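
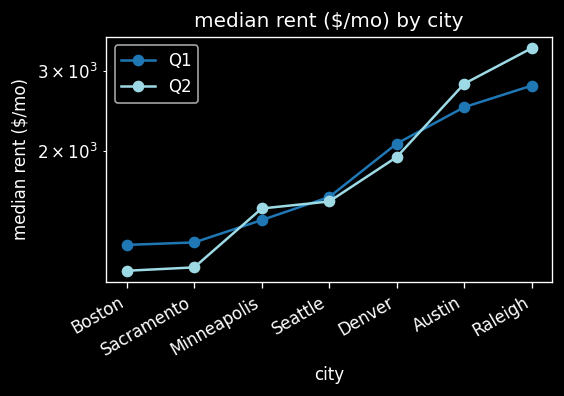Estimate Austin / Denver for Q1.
Austin ≈ 2400, Denver ≈ 2000; 2400/2000 ≈ 1.2.

≈ 1.2×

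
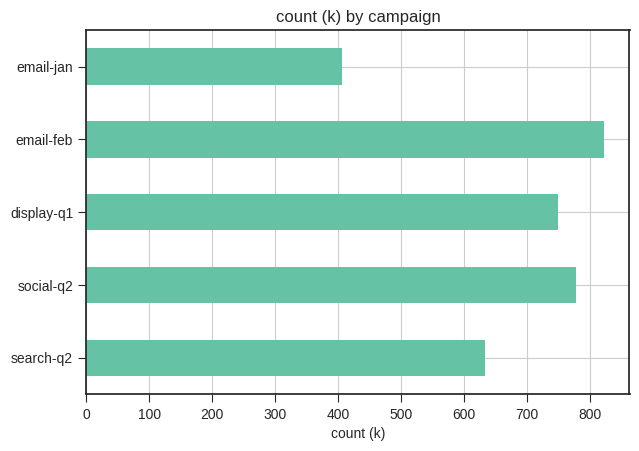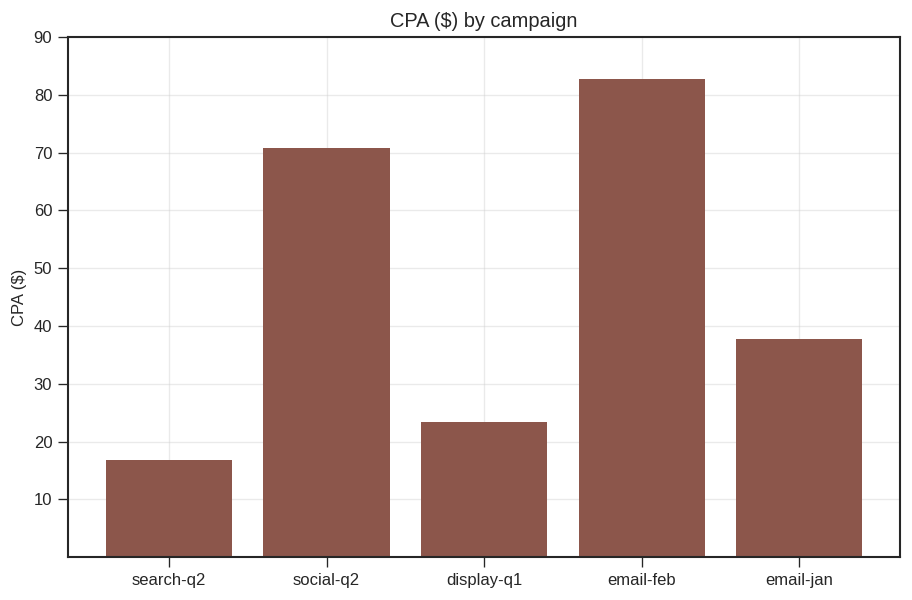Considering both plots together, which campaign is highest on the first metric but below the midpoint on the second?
Chart 2 median CPA ($) ≈ 40; below-median campaigns: search-q2, display-q1. Among those, display-q1 has the highest count (k) (≈ 700).

display-q1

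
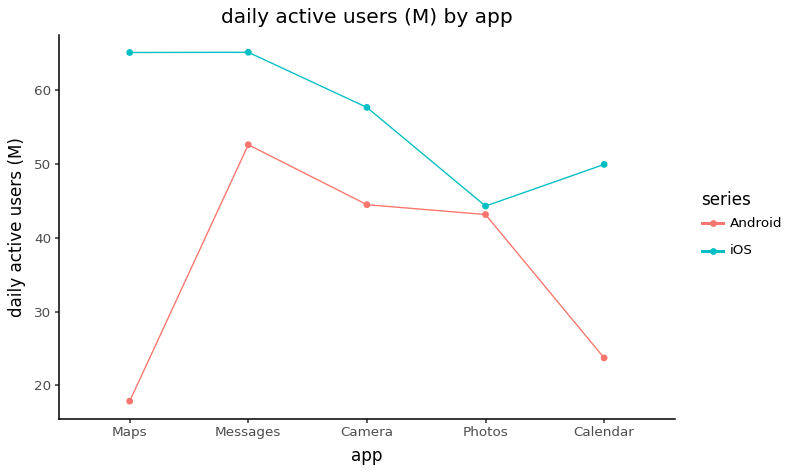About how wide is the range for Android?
≈ 35

Max Messages ≈ 55, min Maps ≈ 20; range ≈ 35.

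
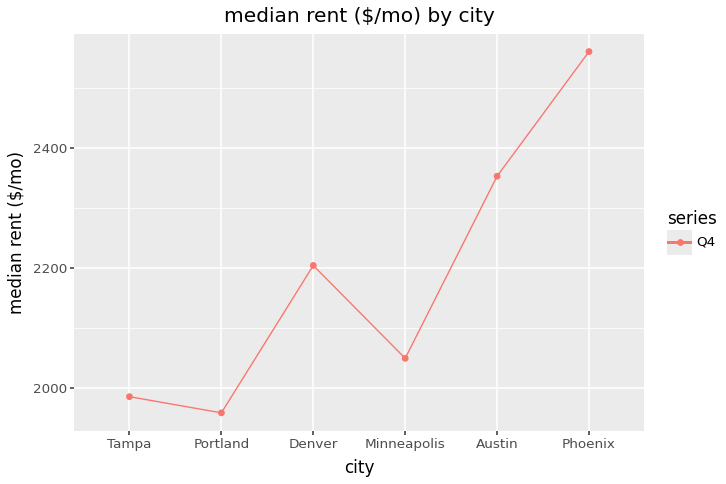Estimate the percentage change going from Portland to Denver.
≈ +10%

Portland ≈ 2000, Denver ≈ 2200; (2200 − 2000) / 2000 ≈ +10%.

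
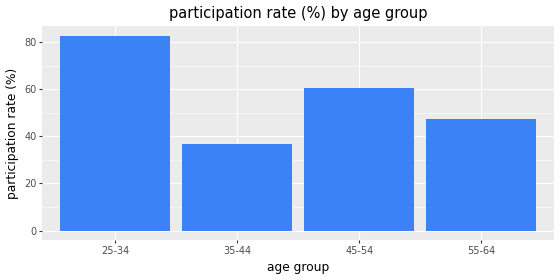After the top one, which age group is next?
45-54

Top 3: 25-34 ≈ 80, 45-54 ≈ 60, 55-64 ≈ 50.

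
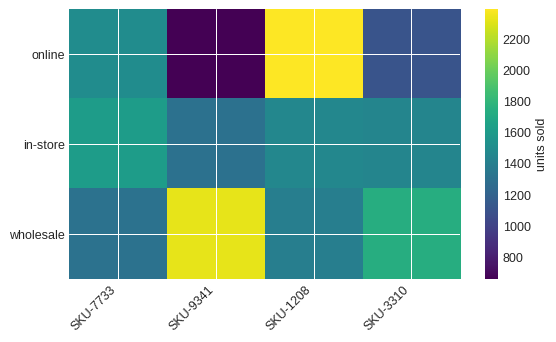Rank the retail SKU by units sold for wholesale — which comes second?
Top 3 for wholesale: SKU-9341 ≈ 2400, SKU-3310 ≈ 1800, SKU-1208 ≈ 1400.

SKU-3310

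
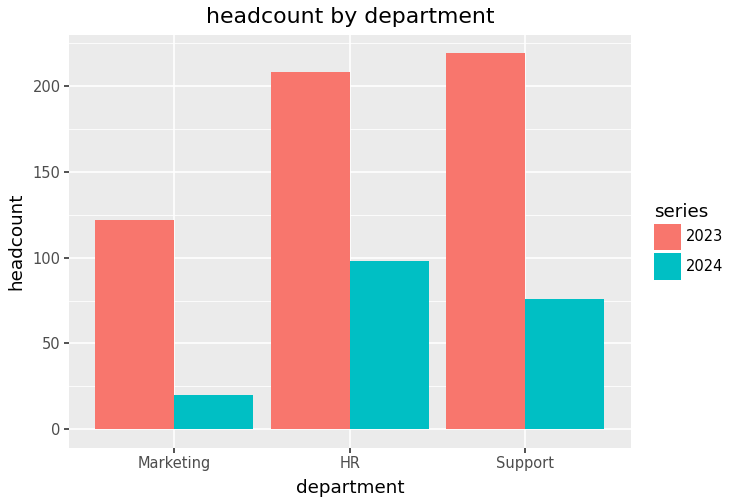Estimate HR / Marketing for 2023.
HR ≈ 200, Marketing ≈ 120; 200/120 ≈ 1.67.

≈ 1.67×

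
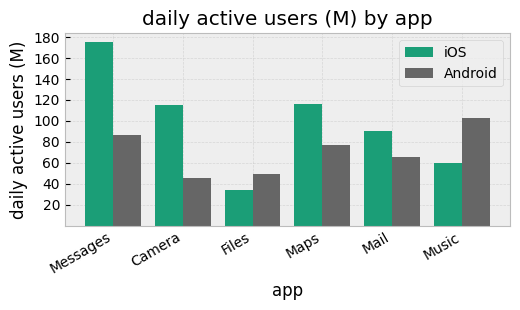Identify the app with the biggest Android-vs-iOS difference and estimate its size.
Messages, ≈ 100 M

Messages: Android ≈ 80, iOS ≈ 180 → gap ≈ 100. Next-largest (Camera) is only ≈ 80.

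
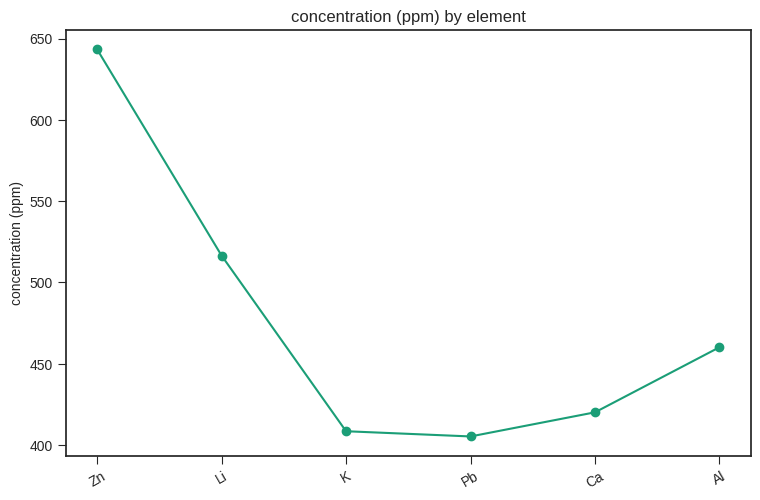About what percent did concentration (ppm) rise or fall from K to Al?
≈ +15%

K ≈ 400, Al ≈ 460; (460 − 400) / 400 ≈ +15%.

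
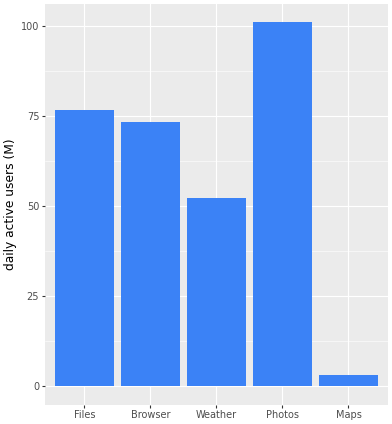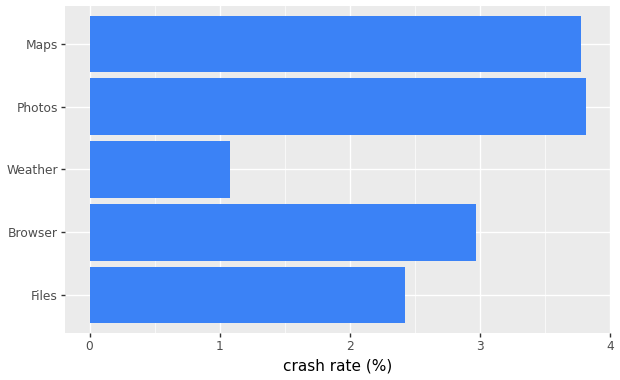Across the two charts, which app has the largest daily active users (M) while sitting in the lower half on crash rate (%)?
Files

Chart 2 median crash rate (%) ≈ 3; below-median apps: Files, Weather. Among those, Files has the highest daily active users (M) (≈ 80).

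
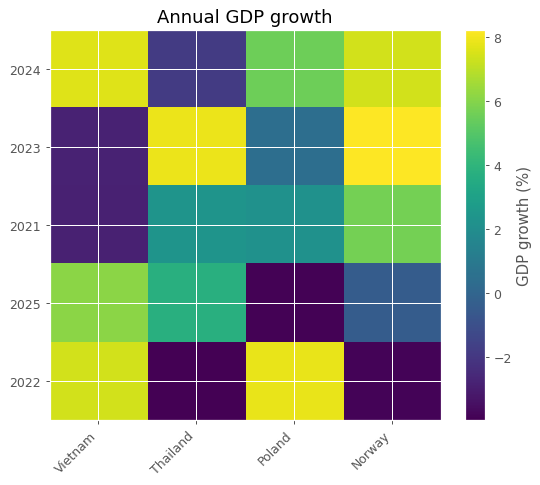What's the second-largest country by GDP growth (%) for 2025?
Thailand

Top 3 for 2025: Vietnam ≈ 6, Thailand ≈ 4, Norway ≈ 0.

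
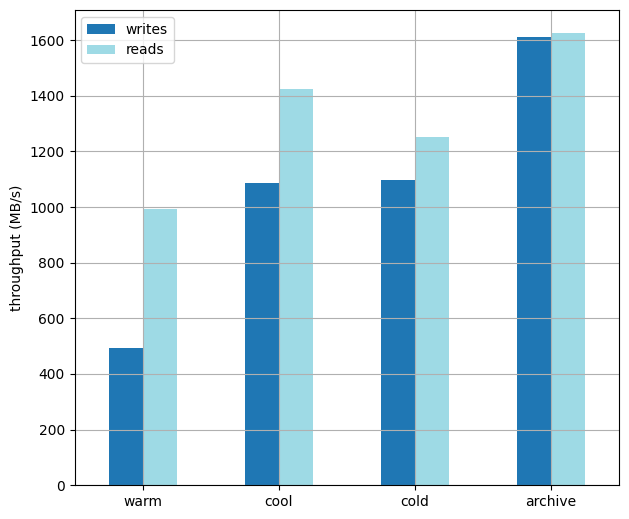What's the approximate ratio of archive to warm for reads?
archive ≈ 1600, warm ≈ 1000; 1600/1000 ≈ 1.6.

≈ 1.6×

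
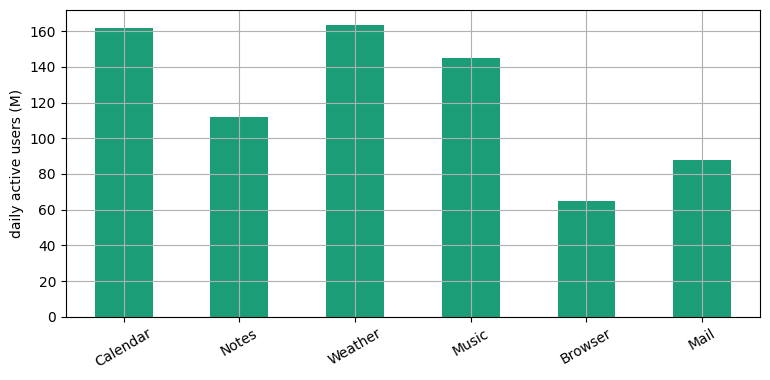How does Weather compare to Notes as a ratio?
≈ 1.33×

Weather ≈ 160, Notes ≈ 120; 160/120 ≈ 1.33.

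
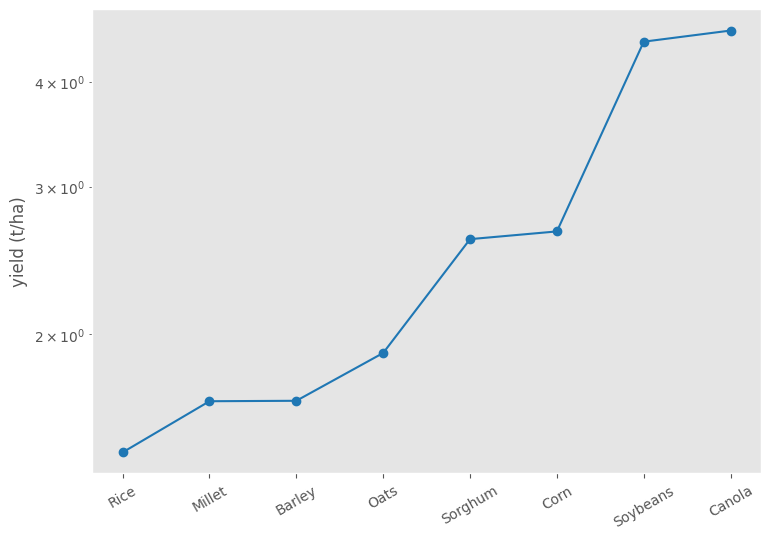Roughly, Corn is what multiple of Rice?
Corn ≈ 2.5, Rice ≈ 1.5; 2.5/1.5 ≈ 1.67.

≈ 1.67×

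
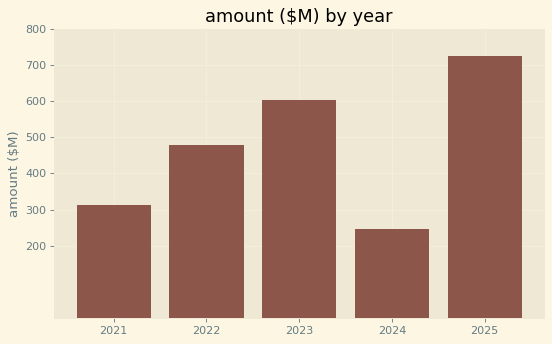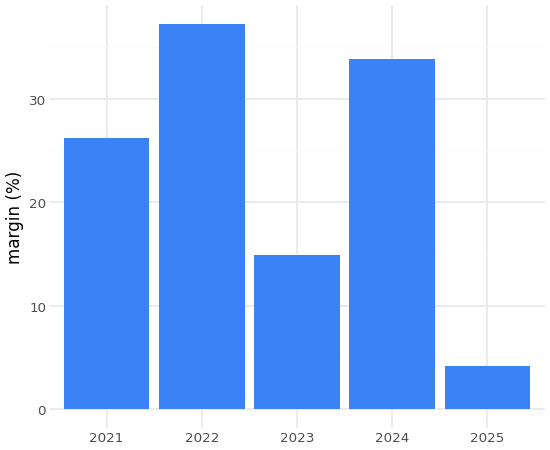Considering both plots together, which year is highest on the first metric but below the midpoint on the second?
Chart 2 median margin (%) ≈ 25; below-median years: 2023, 2025. Among those, 2025 has the highest amount ($M) (≈ 700).

2025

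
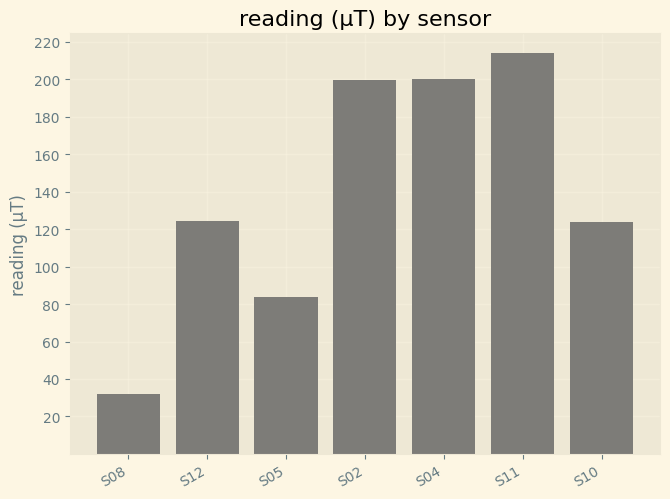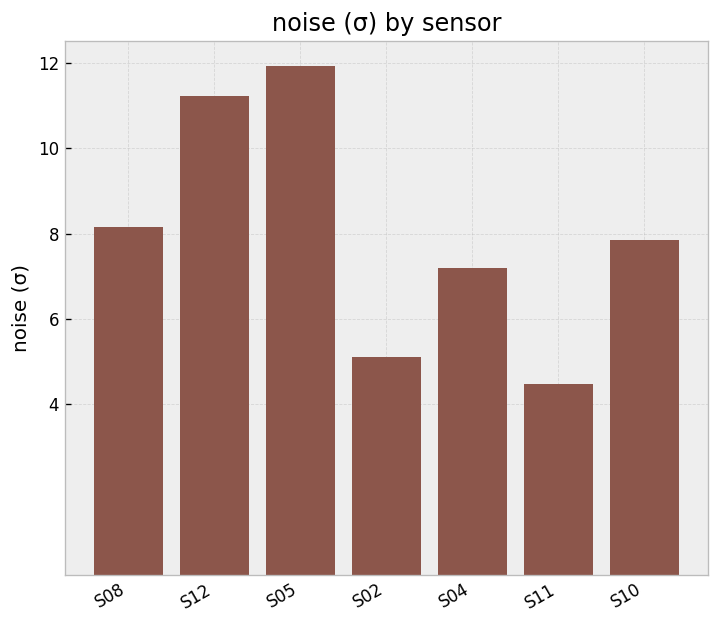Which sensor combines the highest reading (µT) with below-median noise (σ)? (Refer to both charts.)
S11

Chart 2 median noise (σ) ≈ 8; below-median sensors: S02, S04, S11. Among those, S11 has the highest reading (µT) (≈ 220).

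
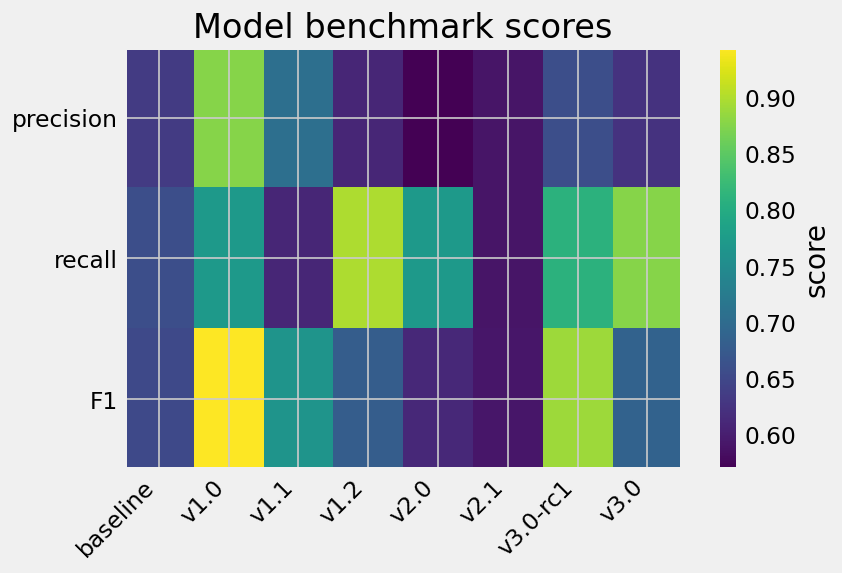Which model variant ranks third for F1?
v1.1

Top 4 for F1: v1.0 ≈ 0.95, v3.0-rc1 ≈ 0.90, v1.1 ≈ 0.75, v3.0 ≈ 0.70.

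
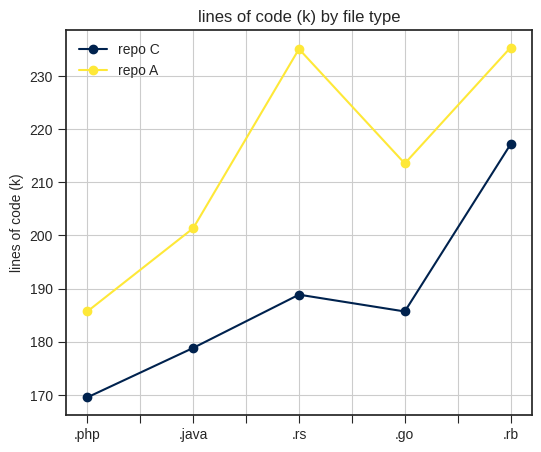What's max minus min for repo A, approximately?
≈ 50

Max .rb ≈ 240, min .php ≈ 190; range ≈ 50.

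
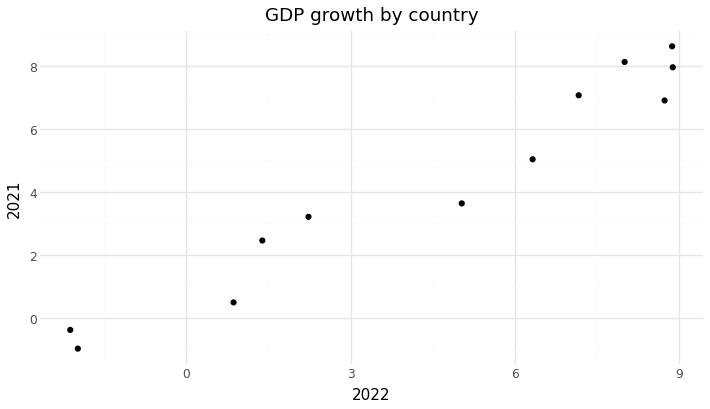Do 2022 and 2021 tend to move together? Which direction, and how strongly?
positive, strong

Points are positively correlated; strong (|r| ≈ 1.0).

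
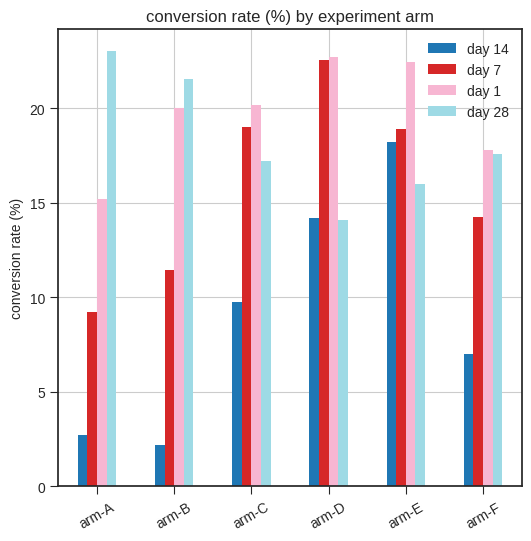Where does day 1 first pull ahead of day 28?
arm-B: day 1 ≈ 20 vs day 28 ≈ 22 (not yet); arm-C: day 1 ≈ 20 vs day 28 ≈ 18 (first crossover).

arm-C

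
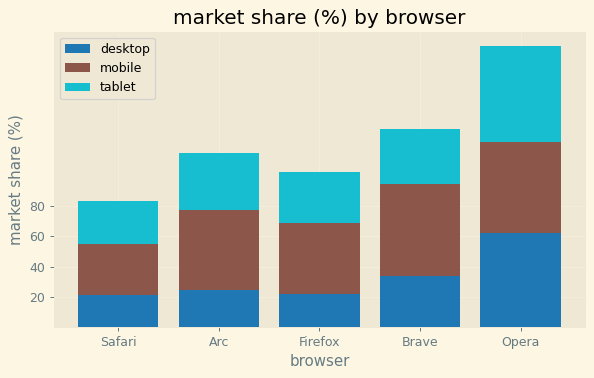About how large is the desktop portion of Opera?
≈ 60

desktop top ≈ 60, bottom ≈ 0; segment ≈ 60.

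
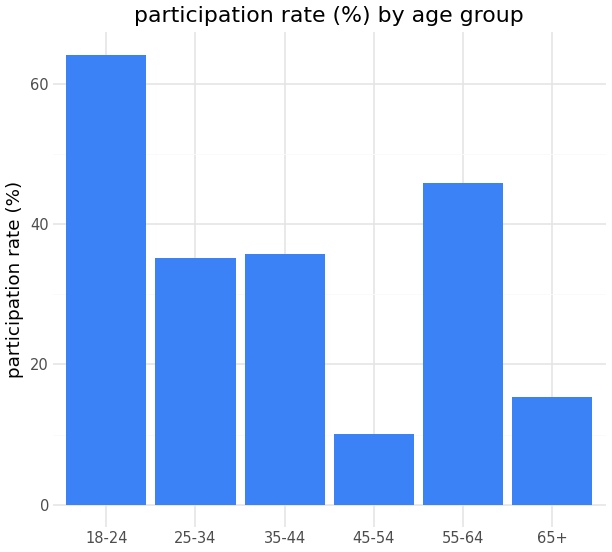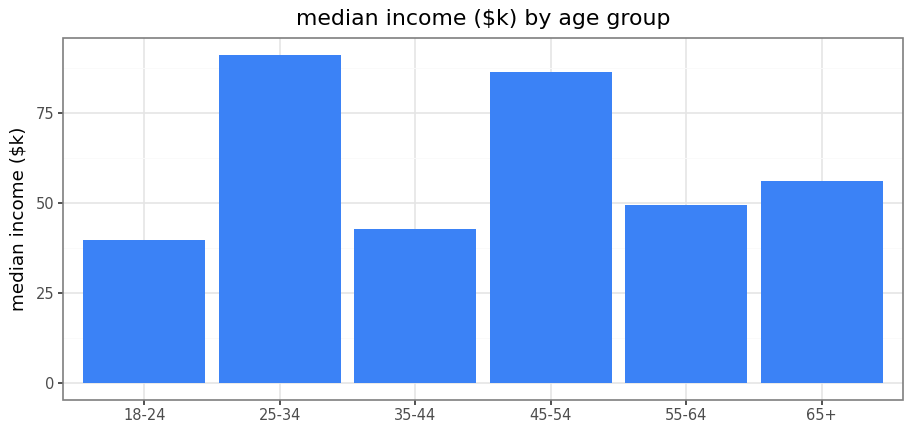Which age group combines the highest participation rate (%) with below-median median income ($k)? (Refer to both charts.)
18-24

Chart 2 median median income ($k) ≈ 50; below-median age groups: 18-24, 35-44, 55-64. Among those, 18-24 has the highest participation rate (%) (≈ 60).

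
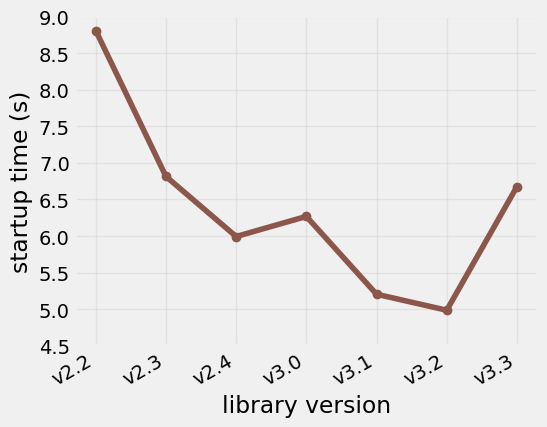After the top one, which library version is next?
Top 3: v2.2 ≈ 9.0, v2.3 ≈ 7.0, v3.3 ≈ 6.5.

v2.3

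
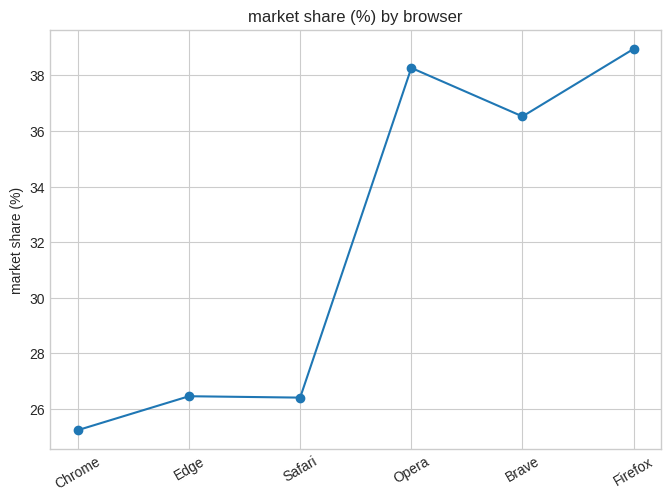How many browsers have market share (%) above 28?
3

Above 28: Opera, Brave, Firefox.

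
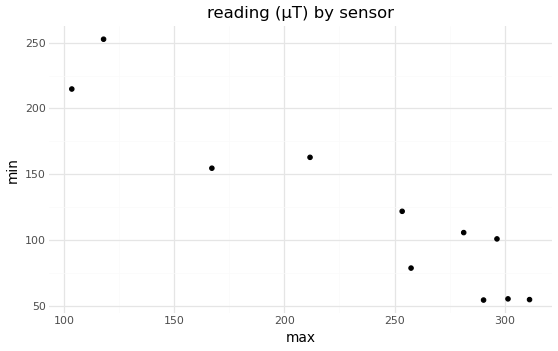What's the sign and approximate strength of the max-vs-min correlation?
negative, strong

Points are negatively correlated; strong (|r| ≈ 0.9).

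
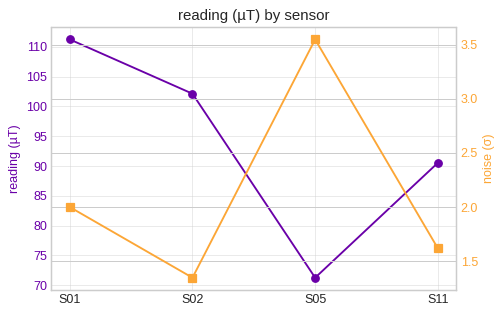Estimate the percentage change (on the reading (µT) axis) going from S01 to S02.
S01 ≈ 110, S02 ≈ 100; (100 − 110) / 110 ≈ -9.1%.

≈ -9.1%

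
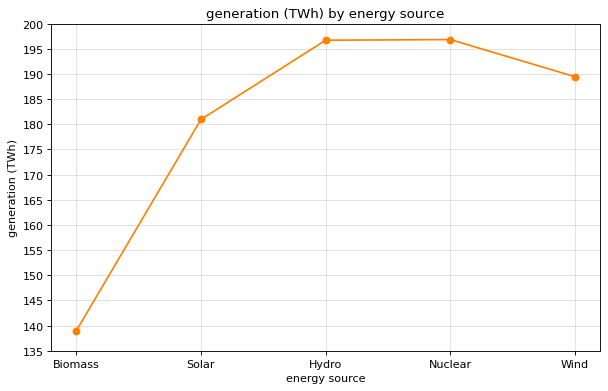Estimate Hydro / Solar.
Hydro ≈ 195, Solar ≈ 180; 195/180 ≈ 1.08.

≈ 1.08×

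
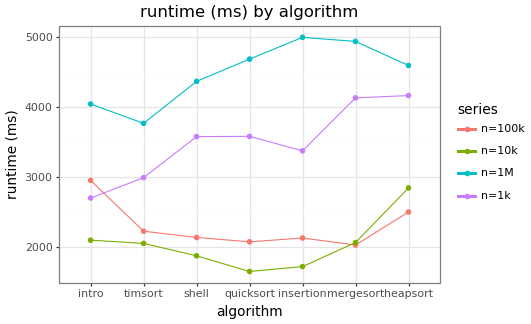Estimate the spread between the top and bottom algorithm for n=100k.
Max intro ≈ 3000, min mergesort ≈ 2000; range ≈ 1000.

≈ 1000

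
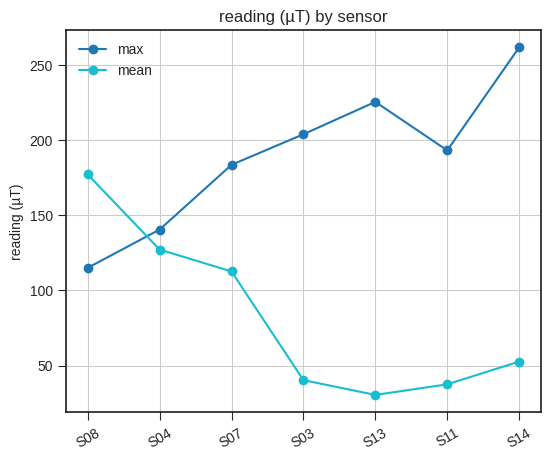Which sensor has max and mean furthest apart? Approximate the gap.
S14: max ≈ 260, mean ≈ 60 → gap ≈ 200. Next-largest (S13) is only ≈ 180.

S14, ≈ 200 µT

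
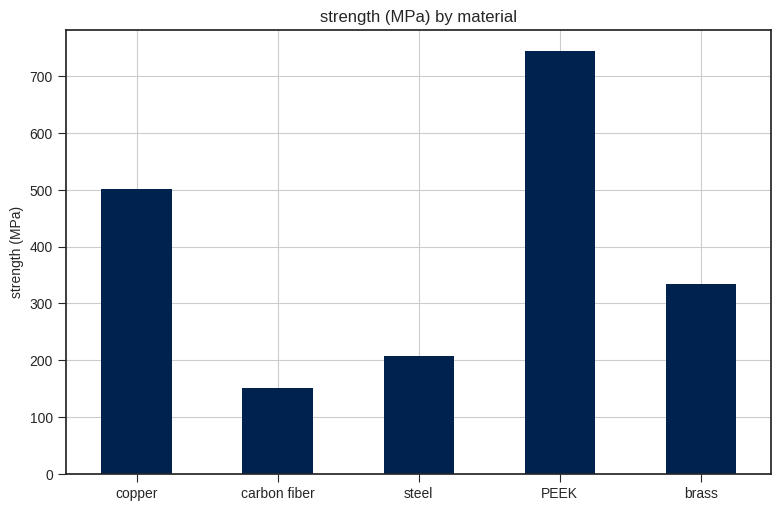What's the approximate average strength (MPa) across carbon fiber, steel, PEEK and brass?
≈ 350

(200 + 200 + 700 + 300) / 4 ≈ 350.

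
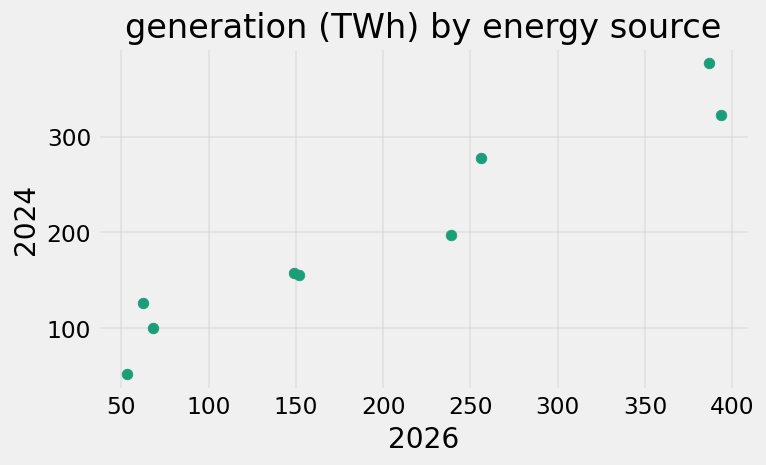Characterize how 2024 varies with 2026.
Points are positively correlated; strong (|r| ≈ 1.0).

positive, strong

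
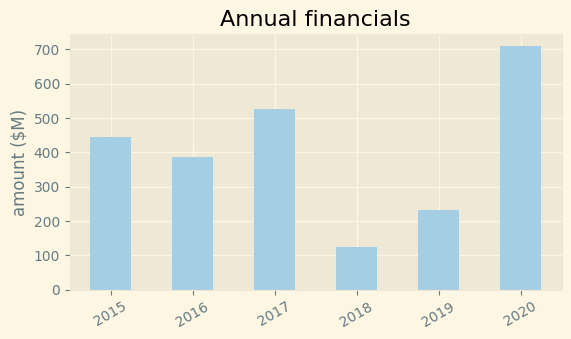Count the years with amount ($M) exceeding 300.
4

Above 300: 2015, 2016, 2017, 2020.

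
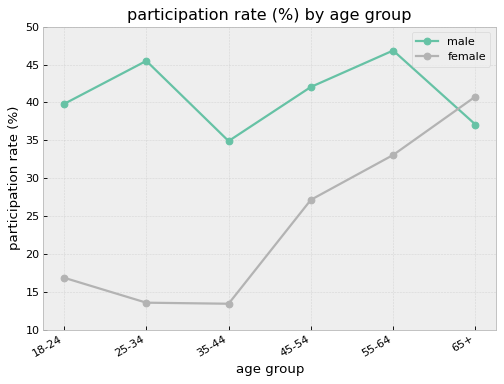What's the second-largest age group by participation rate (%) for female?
55-64

Top 3 for female: 65+ ≈ 40, 55-64 ≈ 35, 45-54 ≈ 25.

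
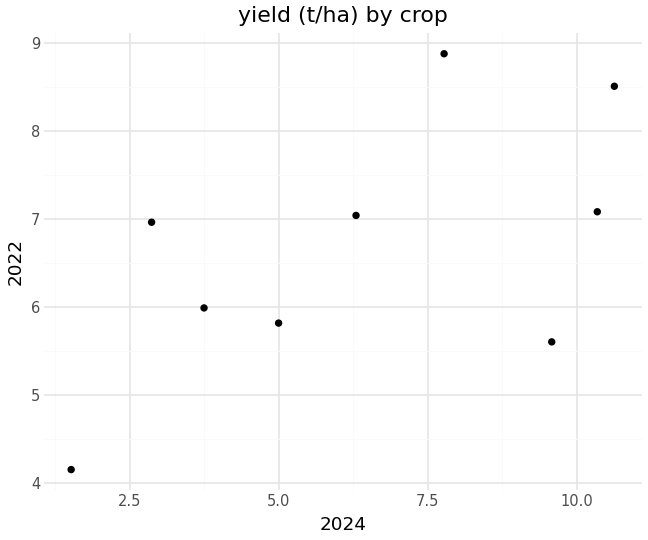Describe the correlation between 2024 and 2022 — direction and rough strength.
positive, moderate

Points are positively correlated; moderate (|r| ≈ 0.6).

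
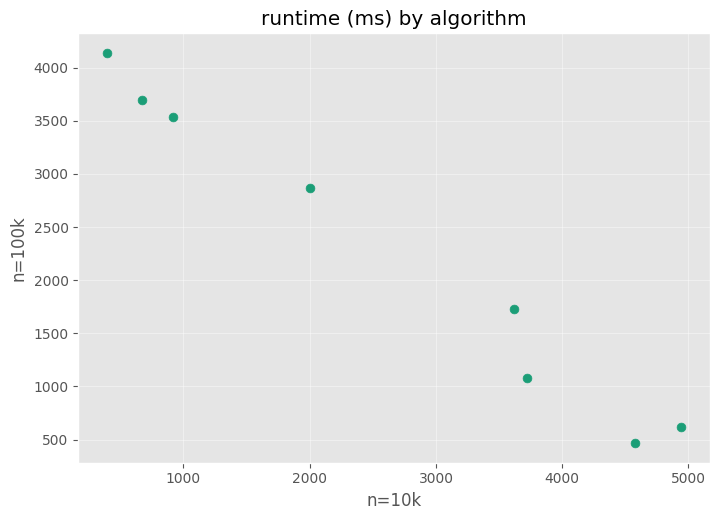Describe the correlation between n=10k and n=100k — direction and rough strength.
Points are negatively correlated; strong (|r| ≈ 1.0).

negative, strong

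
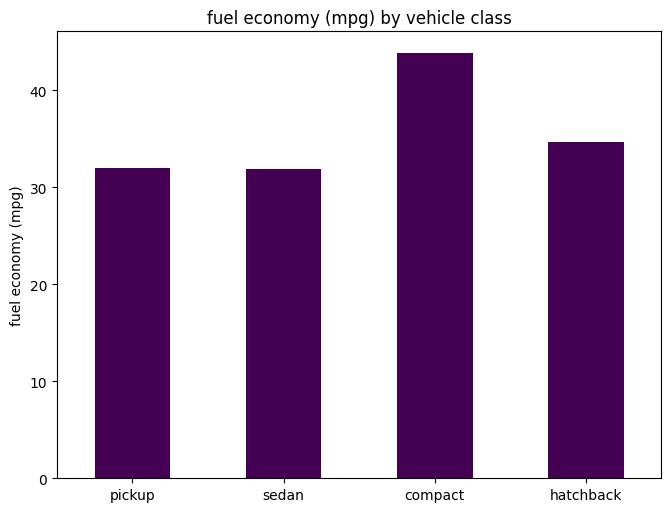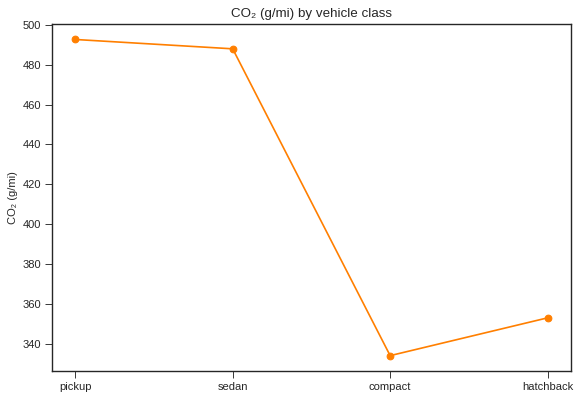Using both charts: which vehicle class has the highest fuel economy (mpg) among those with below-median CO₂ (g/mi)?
compact

Chart 2 median CO₂ (g/mi) ≈ 400; below-median vehicle classes: compact, hatchback. Among those, compact has the highest fuel economy (mpg) (≈ 45).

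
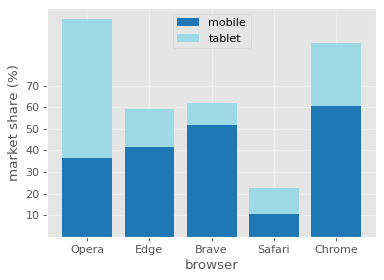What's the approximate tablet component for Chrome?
tablet top ≈ 90, bottom ≈ 60; segment ≈ 30.

≈ 30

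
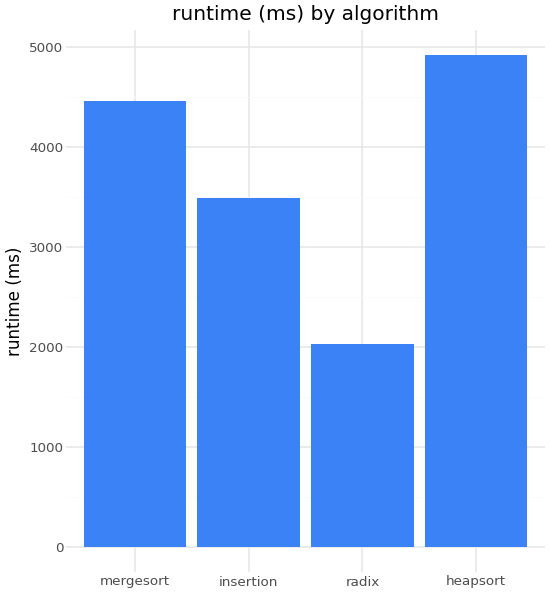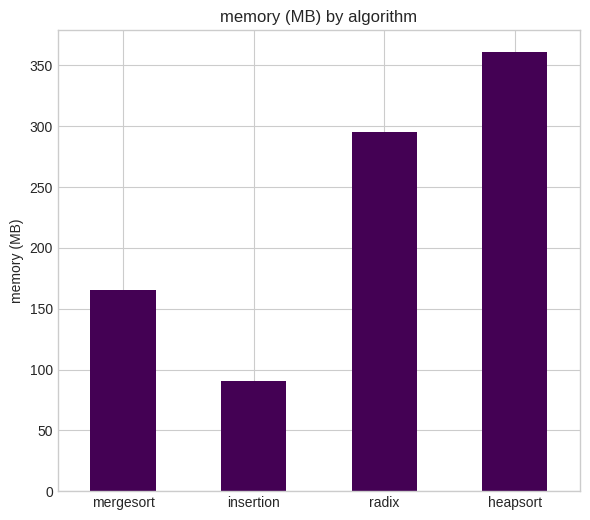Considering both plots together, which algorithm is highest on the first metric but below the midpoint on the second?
Chart 2 median memory (MB) ≈ 250; below-median algorithms: mergesort, insertion. Among those, mergesort has the highest runtime (ms) (≈ 4500).

mergesort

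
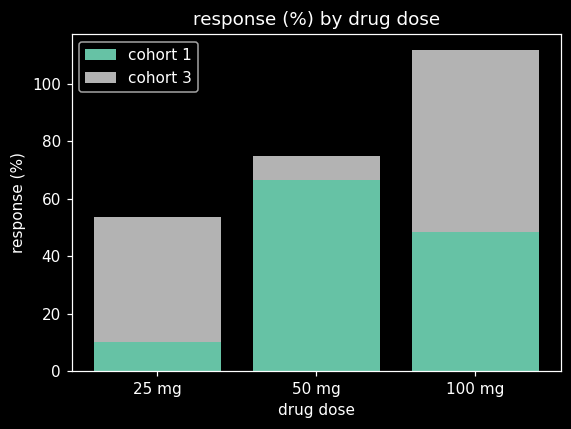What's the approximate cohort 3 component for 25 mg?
≈ 40

cohort 3 top ≈ 50, bottom ≈ 10; segment ≈ 40.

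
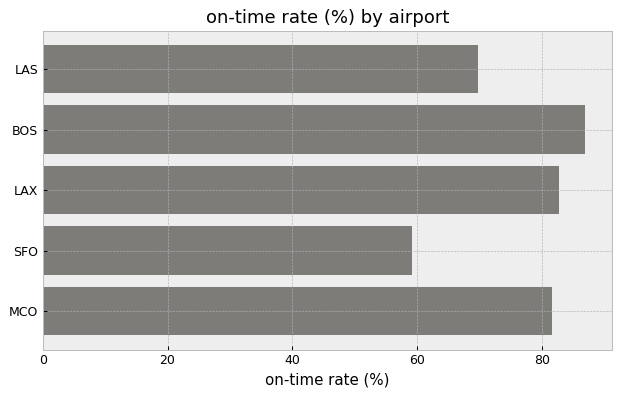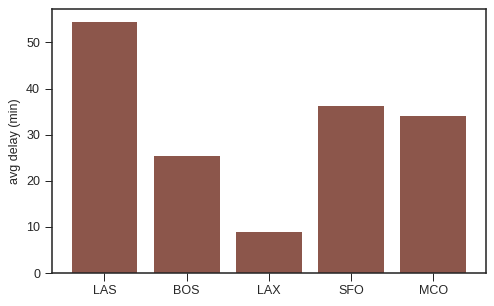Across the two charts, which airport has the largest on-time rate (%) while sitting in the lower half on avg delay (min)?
BOS

Chart 2 median avg delay (min) ≈ 35; below-median airports: BOS, LAX. Among those, BOS has the highest on-time rate (%) (≈ 90).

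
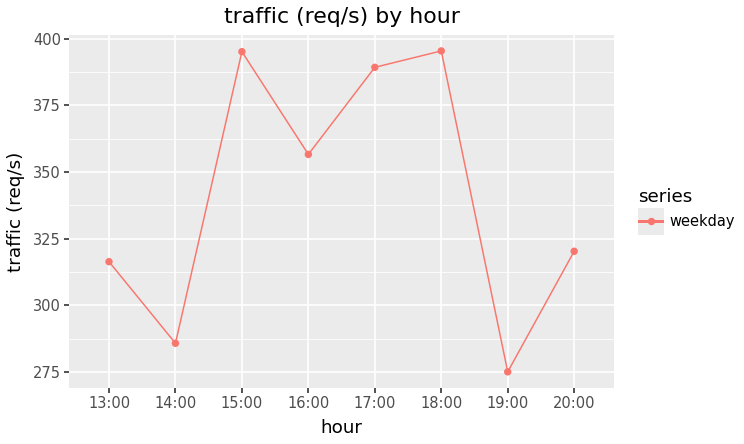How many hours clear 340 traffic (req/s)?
4

Above 340: 15:00, 16:00, 17:00, 18:00.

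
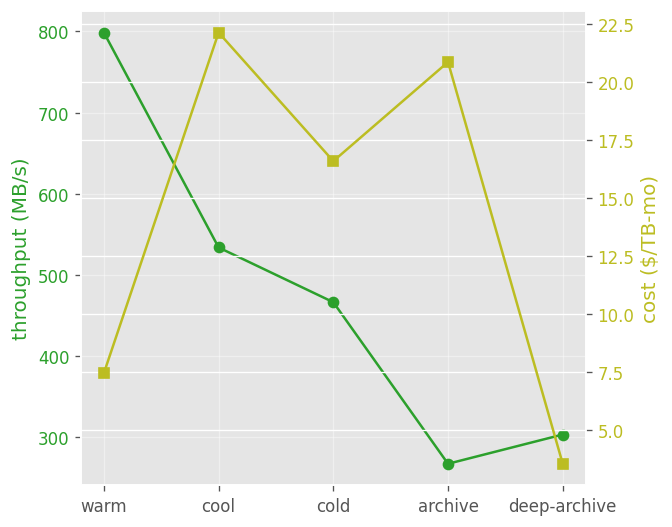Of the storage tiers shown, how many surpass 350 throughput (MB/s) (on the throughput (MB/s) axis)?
Above 350: warm, cool, cold.

3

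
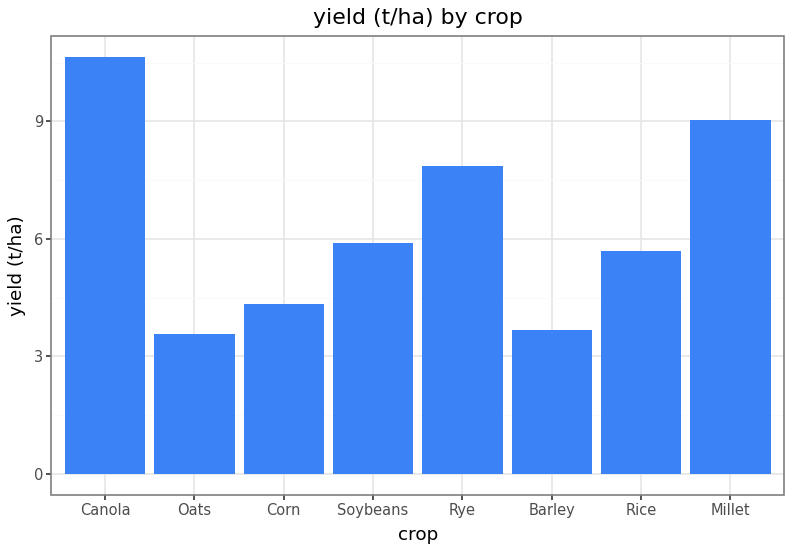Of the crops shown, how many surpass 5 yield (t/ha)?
Above 5: Canola, Soybeans, Rye, Rice, Millet.

5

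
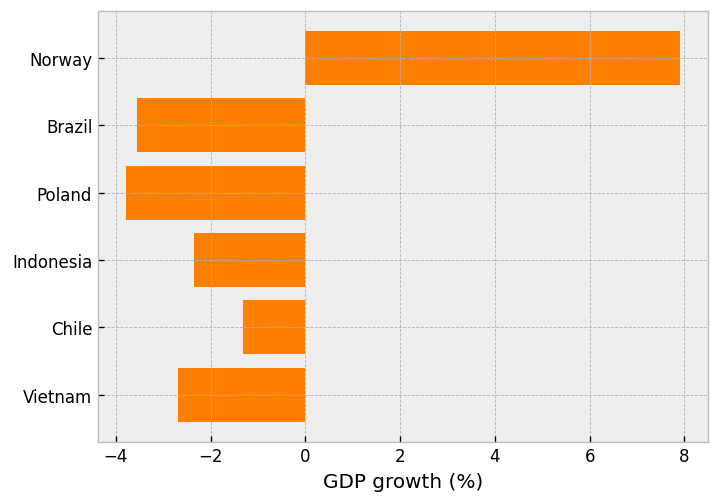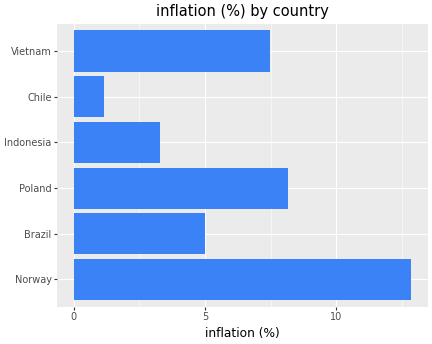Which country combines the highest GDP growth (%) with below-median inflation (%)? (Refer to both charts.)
Chart 2 median inflation (%) ≈ 6; below-median countries: Brazil, Indonesia, Chile. Among those, Chile has the highest GDP growth (%) (≈ -1).

Chile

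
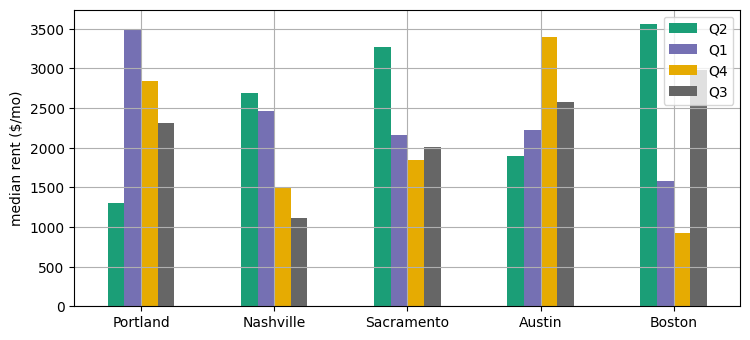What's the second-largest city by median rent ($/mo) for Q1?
Nashville

Top 3 for Q1: Portland ≈ 3500, Nashville ≈ 2500, Austin ≈ 2000.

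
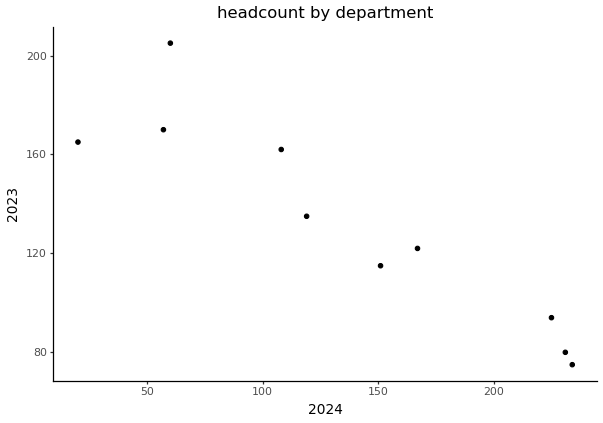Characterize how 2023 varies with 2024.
Points are negatively correlated; strong (|r| ≈ 0.9).

negative, strong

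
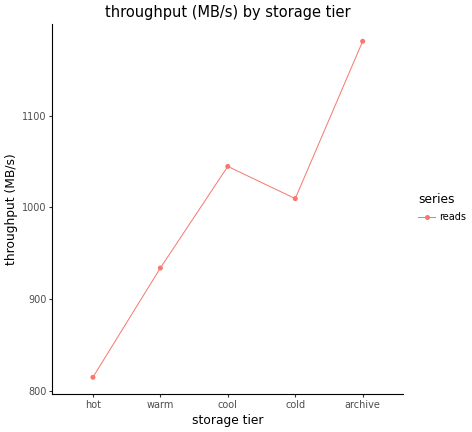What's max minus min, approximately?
Max archive ≈ 1200, min hot ≈ 800; range ≈ 400.

≈ 400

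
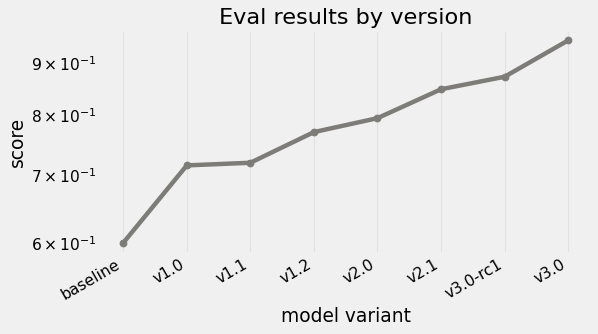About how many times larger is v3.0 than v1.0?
≈ 1.36×

v3.0 ≈ 0.95, v1.0 ≈ 0.70; 0.95/0.70 ≈ 1.36.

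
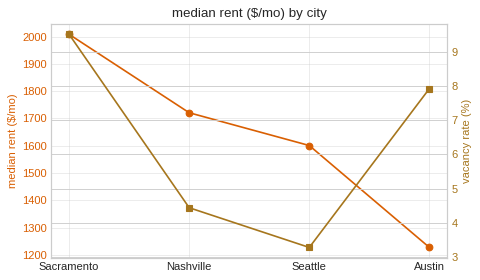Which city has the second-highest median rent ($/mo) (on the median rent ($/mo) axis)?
Nashville

Top 3 (on the median rent ($/mo) axis): Sacramento ≈ 2000, Nashville ≈ 1700, Seattle ≈ 1600.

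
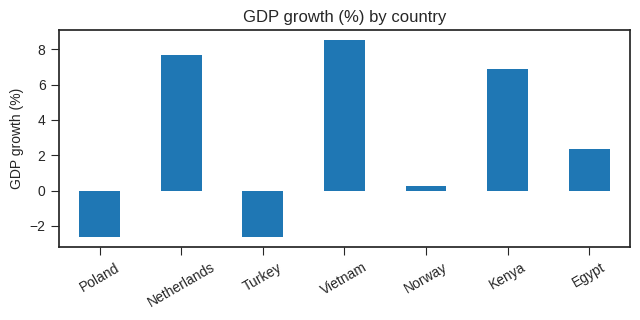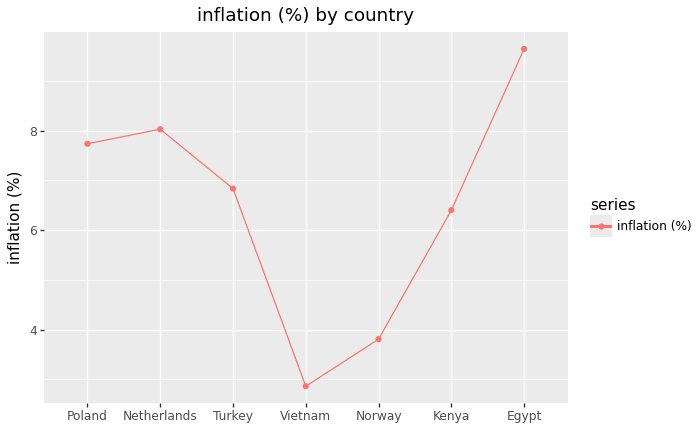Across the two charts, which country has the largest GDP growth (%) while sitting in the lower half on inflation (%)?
Chart 2 median inflation (%) ≈ 7; below-median countries: Vietnam, Norway, Kenya. Among those, Vietnam has the highest GDP growth (%) (≈ 9).

Vietnam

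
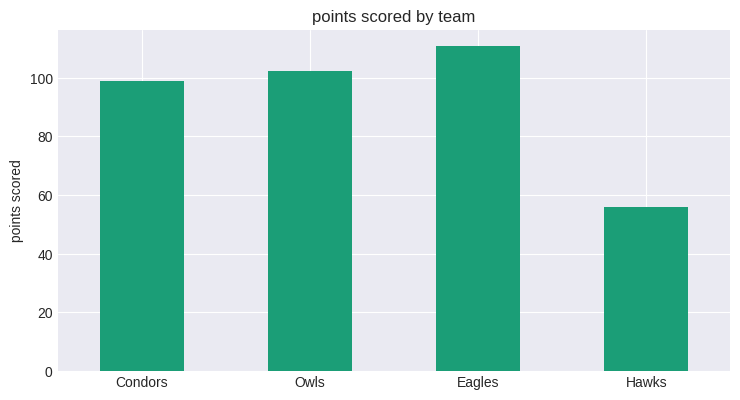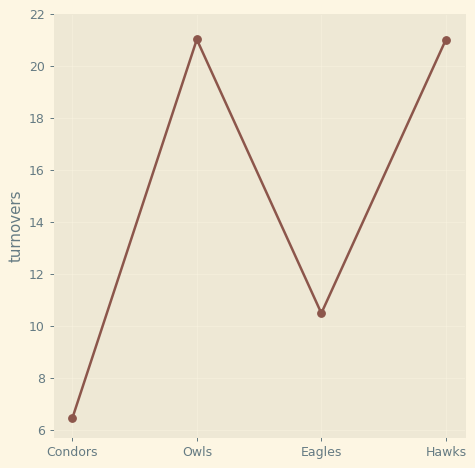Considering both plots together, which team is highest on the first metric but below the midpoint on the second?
Chart 2 median turnovers ≈ 16; below-median teams: Condors, Eagles. Among those, Eagles has the highest points scored (≈ 120).

Eagles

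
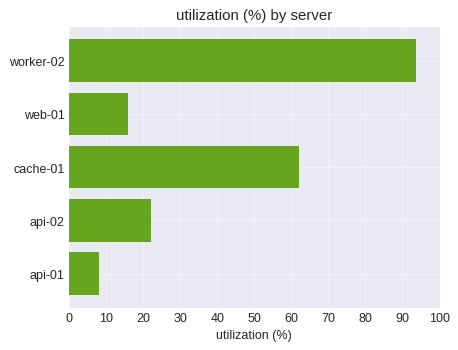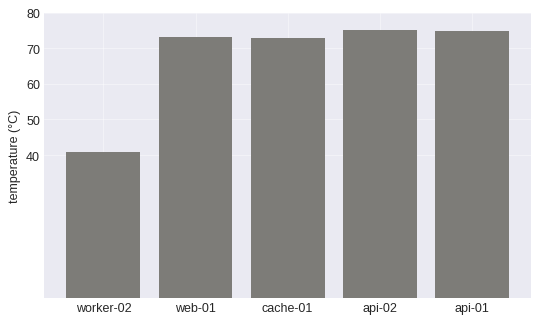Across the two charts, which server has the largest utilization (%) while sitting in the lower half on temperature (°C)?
Chart 2 median temperature (°C) ≈ 70; below-median servers: worker-02, cache-01. Among those, worker-02 has the highest utilization (%) (≈ 90).

worker-02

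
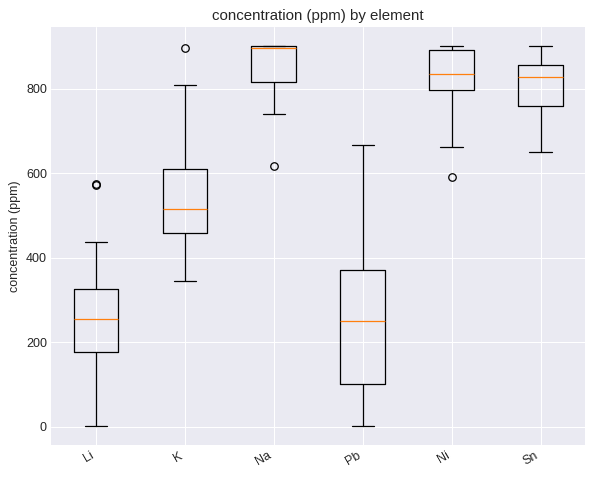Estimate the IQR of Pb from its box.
Q3 ≈ 400, Q1 ≈ 100; IQR ≈ 300.

≈ 300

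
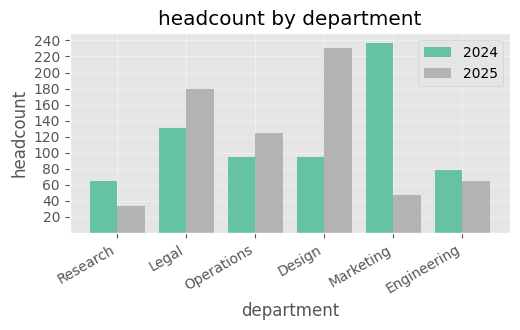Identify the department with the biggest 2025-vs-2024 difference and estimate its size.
Marketing: 2025 ≈ 40, 2024 ≈ 240 → gap ≈ 200. Next-largest (Design) is only ≈ 140.

Marketing, ≈ 200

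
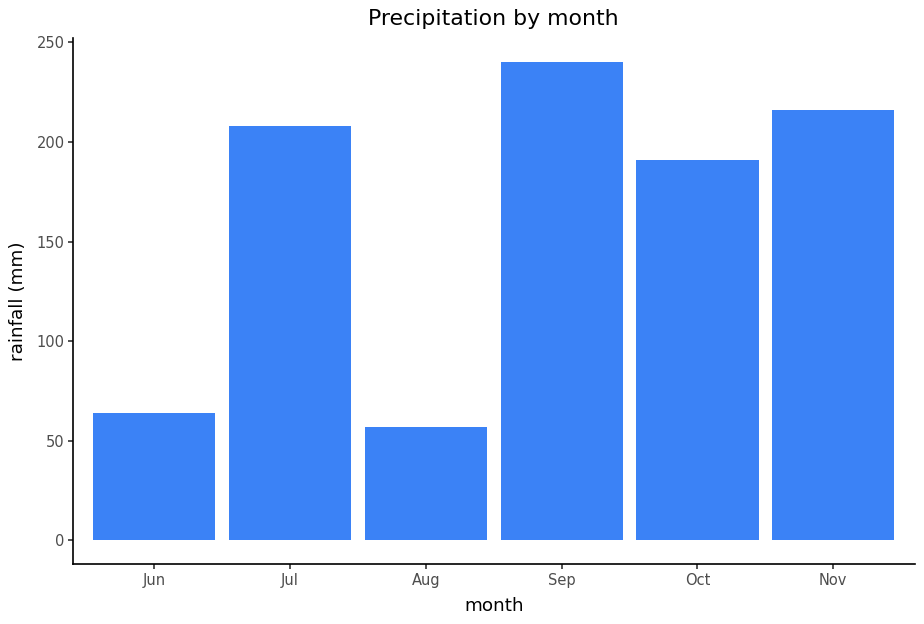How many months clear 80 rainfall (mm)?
Above 80: Jul, Sep, Oct, Nov.

4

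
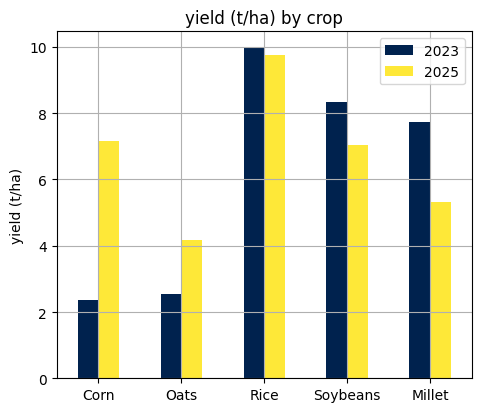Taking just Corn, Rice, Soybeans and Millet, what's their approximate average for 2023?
(2 + 10 + 8 + 8) / 4 ≈ 7.

≈ 7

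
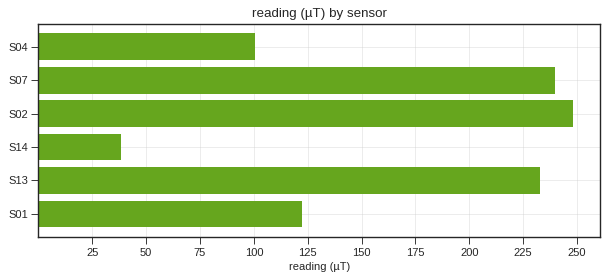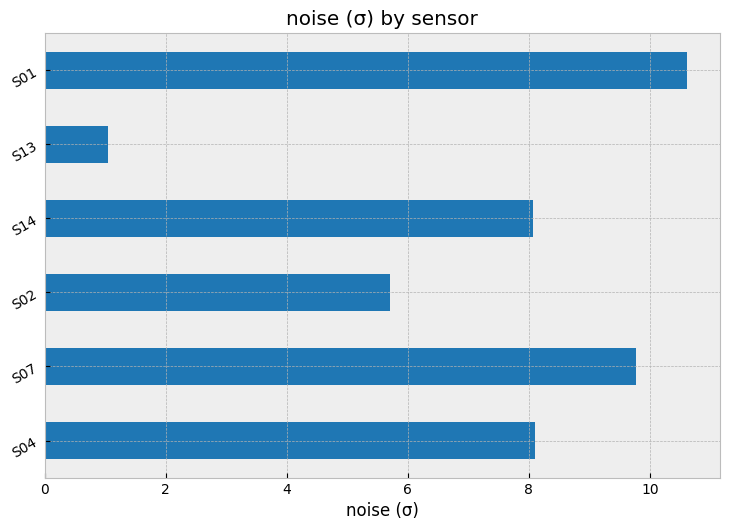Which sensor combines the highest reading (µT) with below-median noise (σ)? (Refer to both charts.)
Chart 2 median noise (σ) ≈ 8; below-median sensors: S02, S14, S13. Among those, S02 has the highest reading (µT) (≈ 250).

S02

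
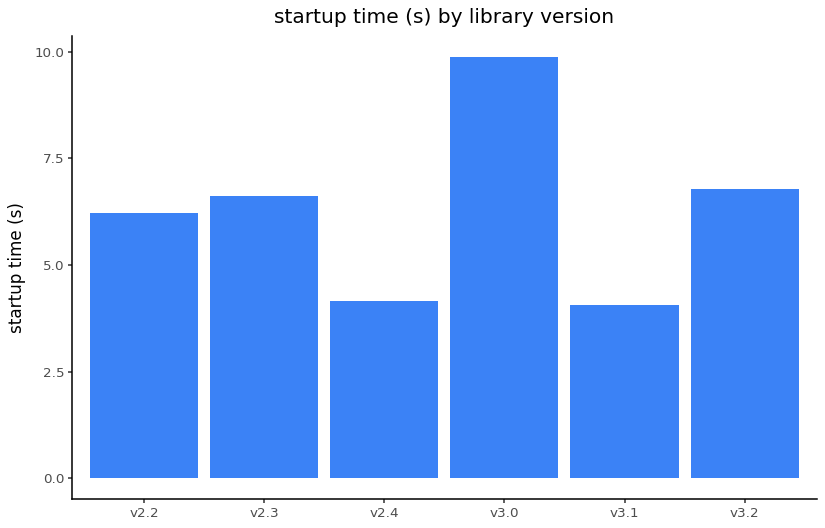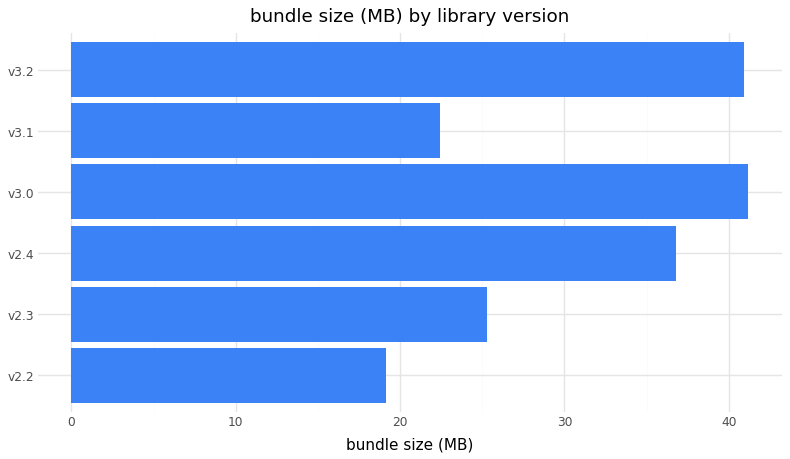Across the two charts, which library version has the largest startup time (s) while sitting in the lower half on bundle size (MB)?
Chart 2 median bundle size (MB) ≈ 30; below-median library versions: v2.2, v2.3, v3.1. Among those, v2.3 has the highest startup time (s) (≈ 7).

v2.3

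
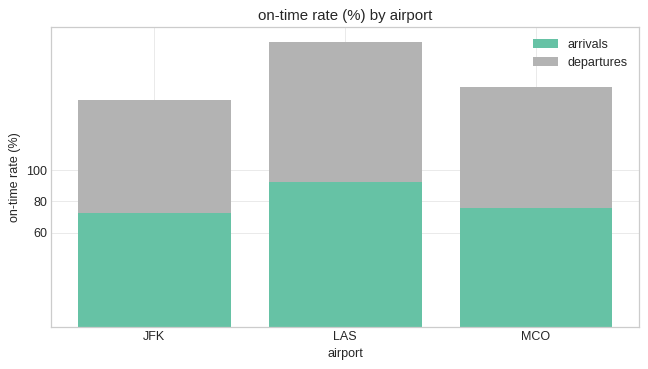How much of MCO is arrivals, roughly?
arrivals top ≈ 80, bottom ≈ 0; segment ≈ 80.

≈ 80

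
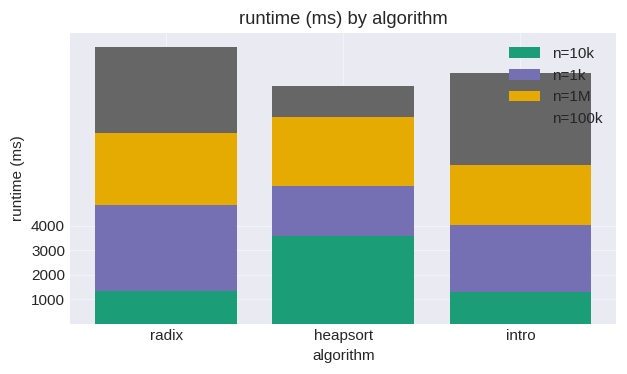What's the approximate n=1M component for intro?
≈ 2000

n=1M top ≈ 6000, bottom ≈ 4000; segment ≈ 2000.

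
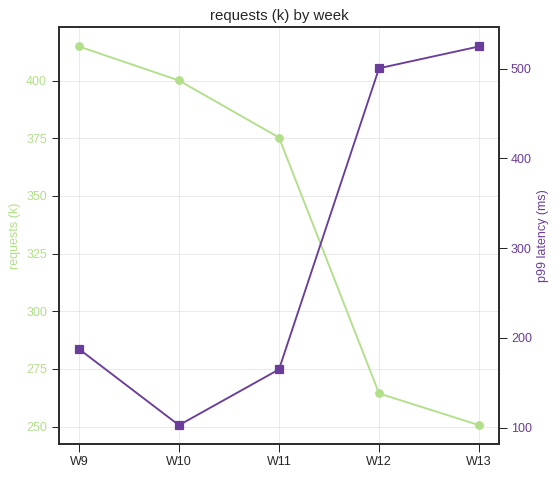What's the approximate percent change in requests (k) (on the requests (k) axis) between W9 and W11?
≈ -9.5%

W9 ≈ 420, W11 ≈ 380; (380 − 420) / 420 ≈ -9.5%.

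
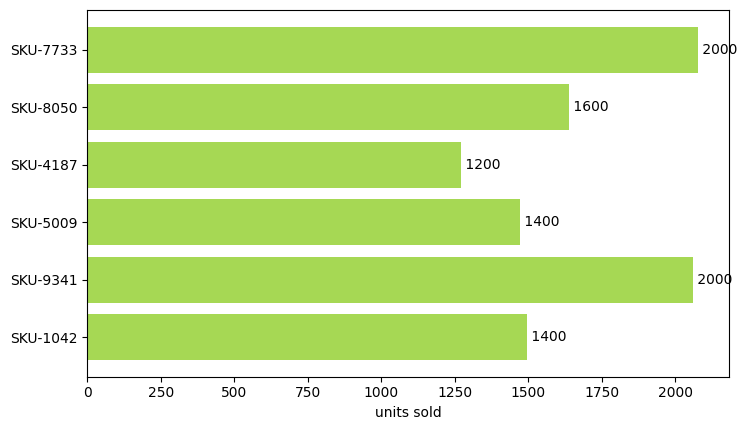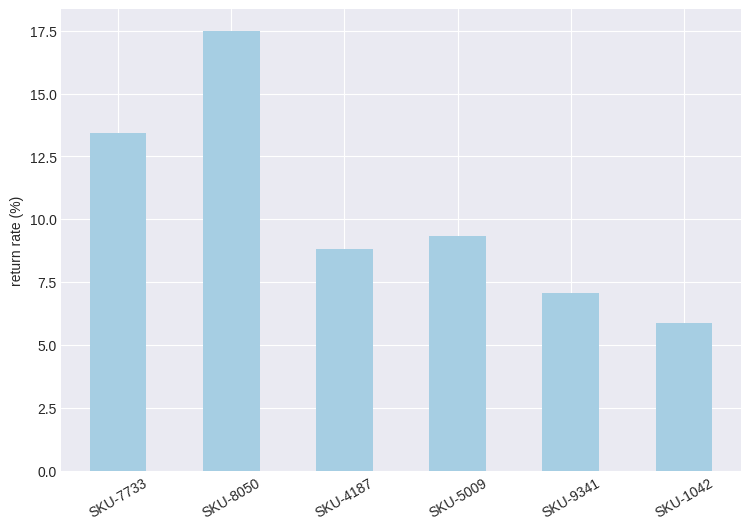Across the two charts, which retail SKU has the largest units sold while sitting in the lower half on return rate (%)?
Chart 2 median return rate (%) ≈ 10; below-median retail SKUs: SKU-4187, SKU-9341, SKU-1042. Among those, SKU-9341 has the highest units sold (≈ 2000).

SKU-9341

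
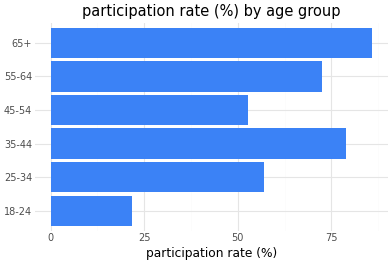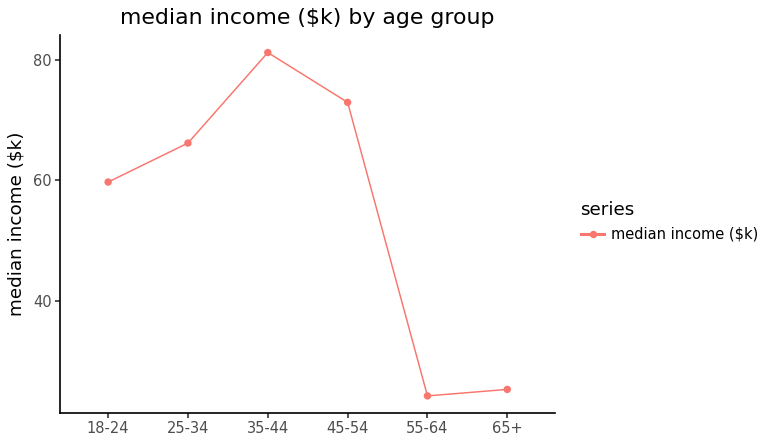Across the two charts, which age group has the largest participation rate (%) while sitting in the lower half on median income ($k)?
Chart 2 median median income ($k) ≈ 60; below-median age groups: 18-24, 55-64, 65+. Among those, 65+ has the highest participation rate (%) (≈ 90).

65+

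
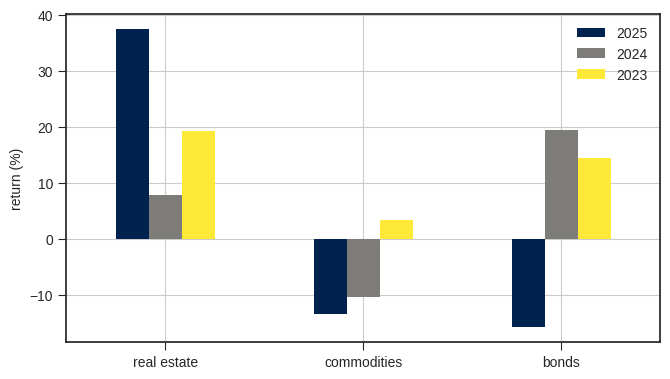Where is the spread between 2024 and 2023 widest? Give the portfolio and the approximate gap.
commodities: 2024 ≈ -10, 2023 ≈ 5 → gap ≈ 15. Next-largest (real estate) is only ≈ 10.

commodities, ≈ 15 %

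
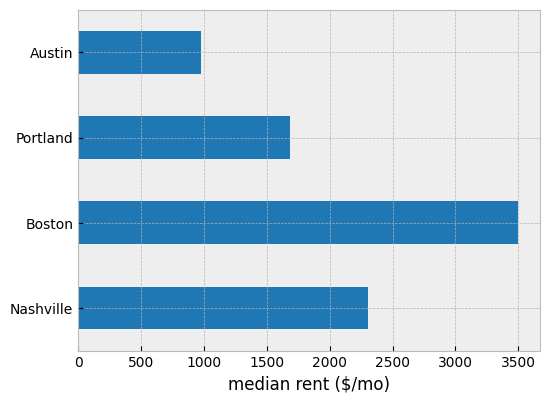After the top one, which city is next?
Top 3: Boston ≈ 3500, Nashville ≈ 2500, Portland ≈ 1500.

Nashville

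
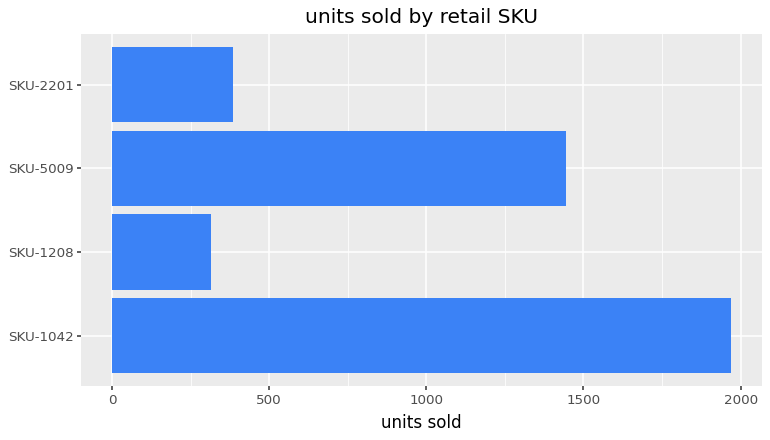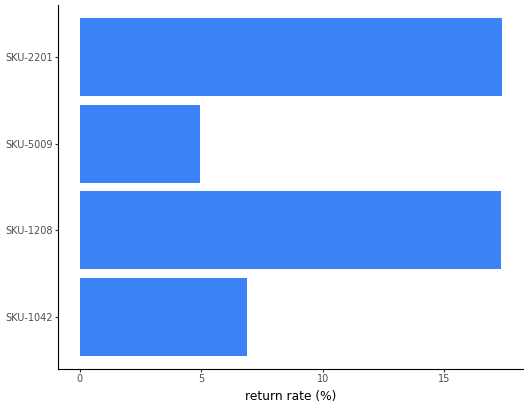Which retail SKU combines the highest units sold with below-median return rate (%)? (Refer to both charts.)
SKU-1042

Chart 2 median return rate (%) ≈ 12; below-median retail SKUs: SKU-1042, SKU-5009. Among those, SKU-1042 has the highest units sold (≈ 2000).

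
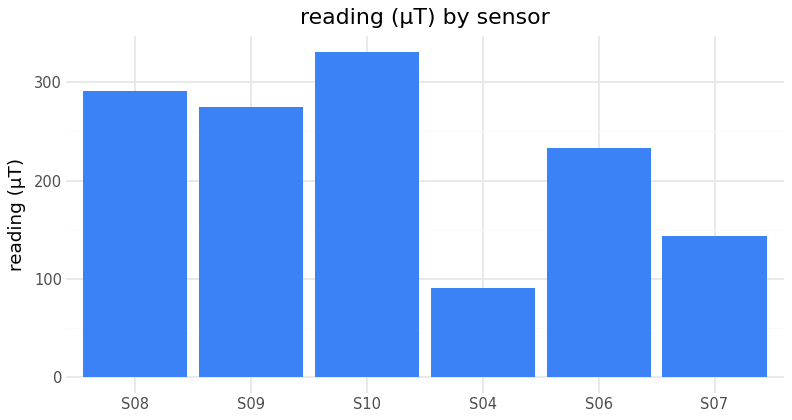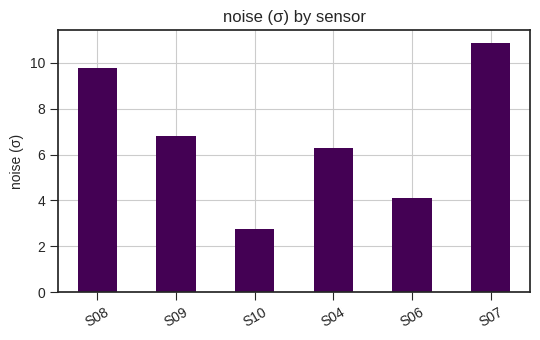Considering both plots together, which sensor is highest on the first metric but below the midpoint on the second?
S10

Chart 2 median noise (σ) ≈ 7; below-median sensors: S10, S04, S06. Among those, S10 has the highest reading (µT) (≈ 350).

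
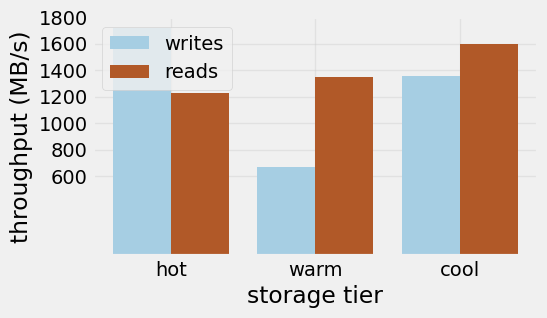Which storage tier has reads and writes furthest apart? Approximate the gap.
warm, ≈ 800 MB/s

warm: reads ≈ 1400, writes ≈ 600 → gap ≈ 800. Next-largest (hot) is only ≈ 600.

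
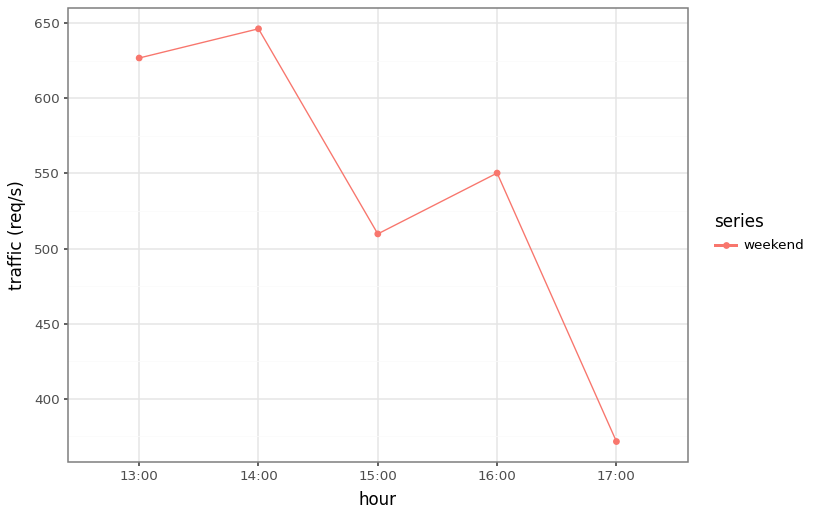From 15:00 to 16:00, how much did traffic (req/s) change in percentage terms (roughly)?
≈ +10%

15:00 ≈ 500, 16:00 ≈ 550; (550 − 500) / 500 ≈ +10%.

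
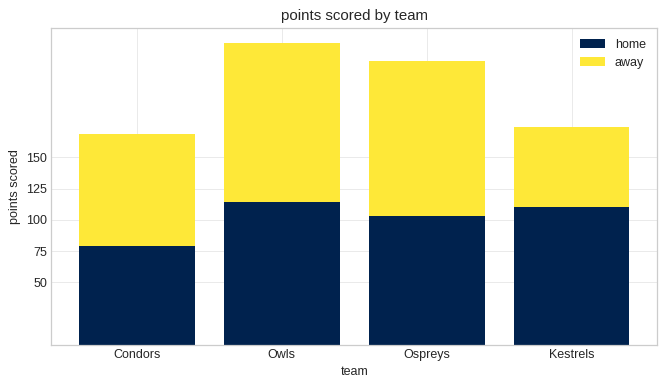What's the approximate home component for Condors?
≈ 75

home top ≈ 75, bottom ≈ 0; segment ≈ 75.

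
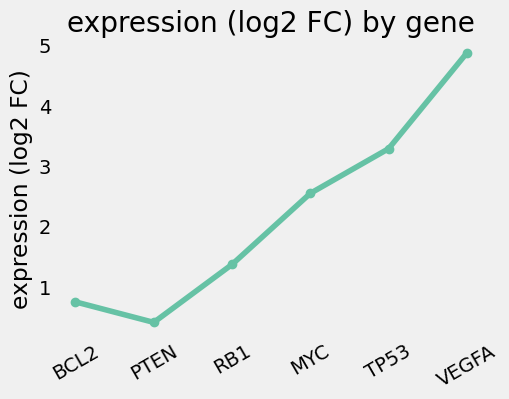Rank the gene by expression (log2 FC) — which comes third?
MYC

Top 4: VEGFA ≈ 5.0, TP53 ≈ 3.5, MYC ≈ 2.5, RB1 ≈ 1.5.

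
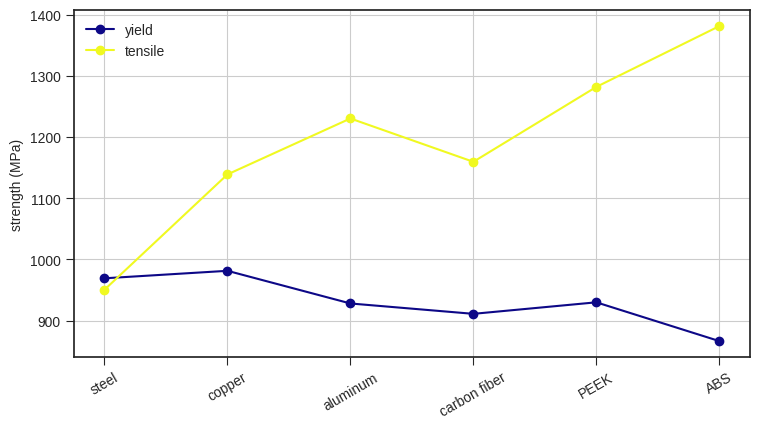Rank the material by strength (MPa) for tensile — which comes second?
Top 3 for tensile: ABS ≈ 1400, PEEK ≈ 1300, aluminum ≈ 1250.

PEEK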